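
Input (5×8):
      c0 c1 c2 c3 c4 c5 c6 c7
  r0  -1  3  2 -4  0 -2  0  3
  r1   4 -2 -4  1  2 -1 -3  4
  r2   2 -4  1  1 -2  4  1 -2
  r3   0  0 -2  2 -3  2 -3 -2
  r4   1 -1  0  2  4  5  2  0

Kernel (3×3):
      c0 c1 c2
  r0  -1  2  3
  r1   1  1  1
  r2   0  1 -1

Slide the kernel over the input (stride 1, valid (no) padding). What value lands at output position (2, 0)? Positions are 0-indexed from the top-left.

The receptive field on the input at this output position is [2 -4 1 / 0 0 -2 / 1 -1 0]. Elementwise product with the kernel and sum: 2·-1 + -4·2 + 1·3 + 0·1 + 0·1 + -2·1 + -1·1 + 0·-1.

-10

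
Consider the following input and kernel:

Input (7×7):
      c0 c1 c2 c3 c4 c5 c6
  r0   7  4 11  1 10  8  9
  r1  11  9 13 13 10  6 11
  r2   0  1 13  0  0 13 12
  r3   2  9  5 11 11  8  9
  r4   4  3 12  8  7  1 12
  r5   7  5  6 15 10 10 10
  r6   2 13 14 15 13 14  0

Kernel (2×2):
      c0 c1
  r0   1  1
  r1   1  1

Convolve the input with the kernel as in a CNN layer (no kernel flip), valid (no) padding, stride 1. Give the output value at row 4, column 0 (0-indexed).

The receptive field on the input at this output position is [4 3 / 7 5]. Elementwise product with the kernel and sum: 4·1 + 3·1 + 7·1 + 5·1.

19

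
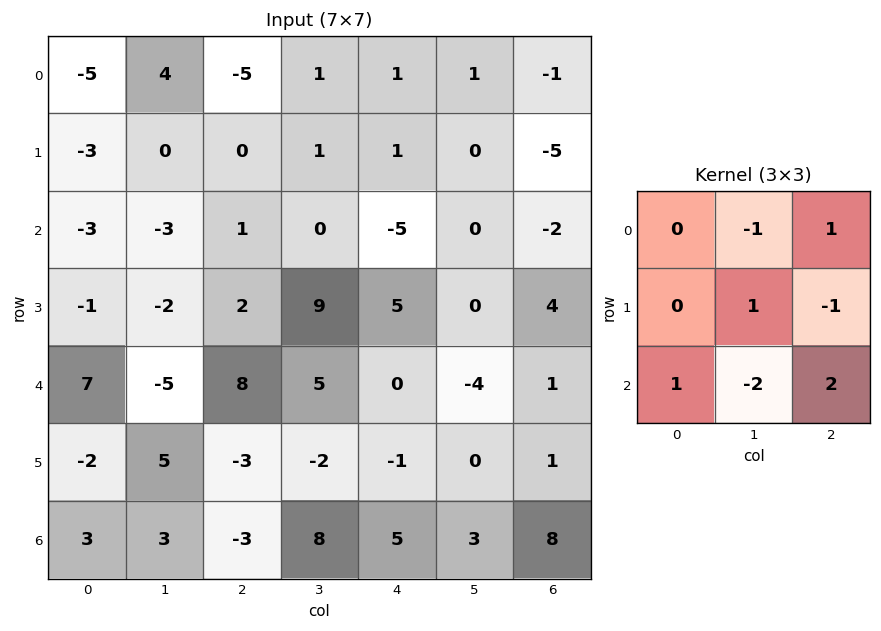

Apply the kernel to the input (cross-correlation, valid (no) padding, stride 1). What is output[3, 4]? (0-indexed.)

The receptive field on the input at this output position is [5 0 4 / 0 -4 1 / -1 0 1]. Elementwise product with the kernel and sum: 0·-1 + 4·1 + -4·1 + 1·-1 + -1·1 + 0·-2 + 1·2.

0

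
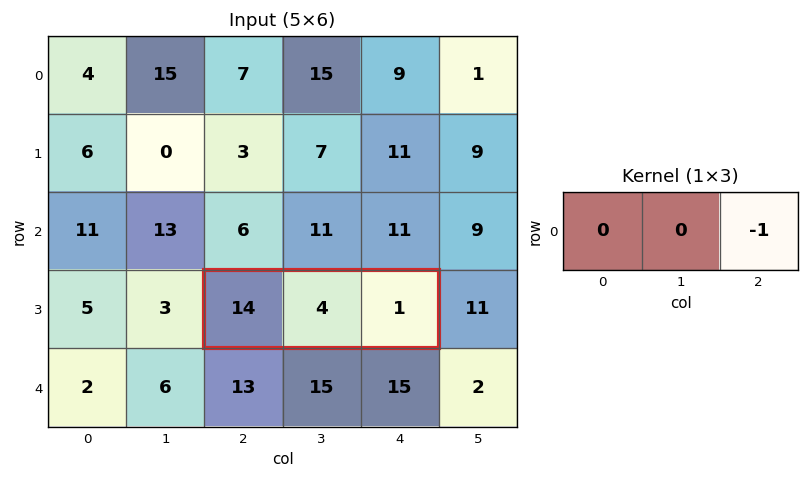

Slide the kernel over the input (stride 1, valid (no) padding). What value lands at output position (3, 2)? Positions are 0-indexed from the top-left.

-1

The receptive field on the input at this output position is [14 4 1]. Elementwise product with the kernel and sum: 1·-1.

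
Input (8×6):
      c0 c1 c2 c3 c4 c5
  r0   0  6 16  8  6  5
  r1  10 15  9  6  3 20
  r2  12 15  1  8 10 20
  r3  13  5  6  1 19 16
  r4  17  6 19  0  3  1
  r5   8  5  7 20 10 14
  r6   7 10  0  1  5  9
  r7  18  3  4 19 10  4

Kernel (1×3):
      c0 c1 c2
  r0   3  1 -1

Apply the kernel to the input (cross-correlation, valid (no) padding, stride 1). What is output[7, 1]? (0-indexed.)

-6

The receptive field on the input at this output position is [3 4 19]. Elementwise product with the kernel and sum: 3·3 + 4·1 + 19·-1.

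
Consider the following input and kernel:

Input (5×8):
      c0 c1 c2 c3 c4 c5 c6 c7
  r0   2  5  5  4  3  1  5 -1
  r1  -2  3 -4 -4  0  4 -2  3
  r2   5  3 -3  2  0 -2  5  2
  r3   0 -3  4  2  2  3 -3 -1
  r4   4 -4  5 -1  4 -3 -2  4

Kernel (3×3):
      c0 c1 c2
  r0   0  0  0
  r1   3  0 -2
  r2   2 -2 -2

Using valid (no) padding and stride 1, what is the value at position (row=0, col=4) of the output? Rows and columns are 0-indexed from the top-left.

The receptive field on the input at this output position is [3 1 5 / 0 4 -2 / 0 -2 5]. Elementwise product with the kernel and sum: 0·3 + -2·-2 + 0·2 + -2·-2 + 5·-2.

-2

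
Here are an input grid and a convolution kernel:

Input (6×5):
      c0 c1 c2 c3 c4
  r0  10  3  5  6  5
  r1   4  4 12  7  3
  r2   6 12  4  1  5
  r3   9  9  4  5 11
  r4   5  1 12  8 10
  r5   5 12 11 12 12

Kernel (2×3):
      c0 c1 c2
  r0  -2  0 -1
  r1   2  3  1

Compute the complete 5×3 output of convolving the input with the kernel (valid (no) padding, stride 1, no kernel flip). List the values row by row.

7 39 33
32 22 -11
33 10 21
3 23 39
35 59 36

Output[0,0]: The receptive field on the input at this output position is [10 3 5 / 4 4 12]. Elementwise product with the kernel and sum: 10·-2 + 5·-1 + 4·2 + 4·3 + 12·1.
Output[0,1]: The receptive field on the input at this output position is [3 5 6 / 4 12 7]. Elementwise product with the kernel and sum: 3·-2 + 6·-1 + 4·2 + 12·3 + 7·1.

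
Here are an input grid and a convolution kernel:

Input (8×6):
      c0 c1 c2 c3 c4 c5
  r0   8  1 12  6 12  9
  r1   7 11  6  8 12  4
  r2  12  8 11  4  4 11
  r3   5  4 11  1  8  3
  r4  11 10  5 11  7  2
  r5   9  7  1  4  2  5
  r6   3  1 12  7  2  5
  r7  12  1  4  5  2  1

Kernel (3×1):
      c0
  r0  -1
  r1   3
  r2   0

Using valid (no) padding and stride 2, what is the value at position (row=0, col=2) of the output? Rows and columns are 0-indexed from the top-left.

24

The receptive field on the input at this output position is [12 / 12 / 4]. Elementwise product with the kernel and sum: 12·-1 + 12·3.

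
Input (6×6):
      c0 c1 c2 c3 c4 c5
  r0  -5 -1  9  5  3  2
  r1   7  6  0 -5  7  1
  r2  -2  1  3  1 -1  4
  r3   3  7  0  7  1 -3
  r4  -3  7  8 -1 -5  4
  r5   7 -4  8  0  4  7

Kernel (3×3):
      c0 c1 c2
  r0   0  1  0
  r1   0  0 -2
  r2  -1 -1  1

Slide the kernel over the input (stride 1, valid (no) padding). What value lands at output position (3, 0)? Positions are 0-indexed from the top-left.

The receptive field on the input at this output position is [3 7 0 / -3 7 8 / 7 -4 8]. Elementwise product with the kernel and sum: 7·1 + 8·-2 + 7·-1 + -4·-1 + 8·1.

-4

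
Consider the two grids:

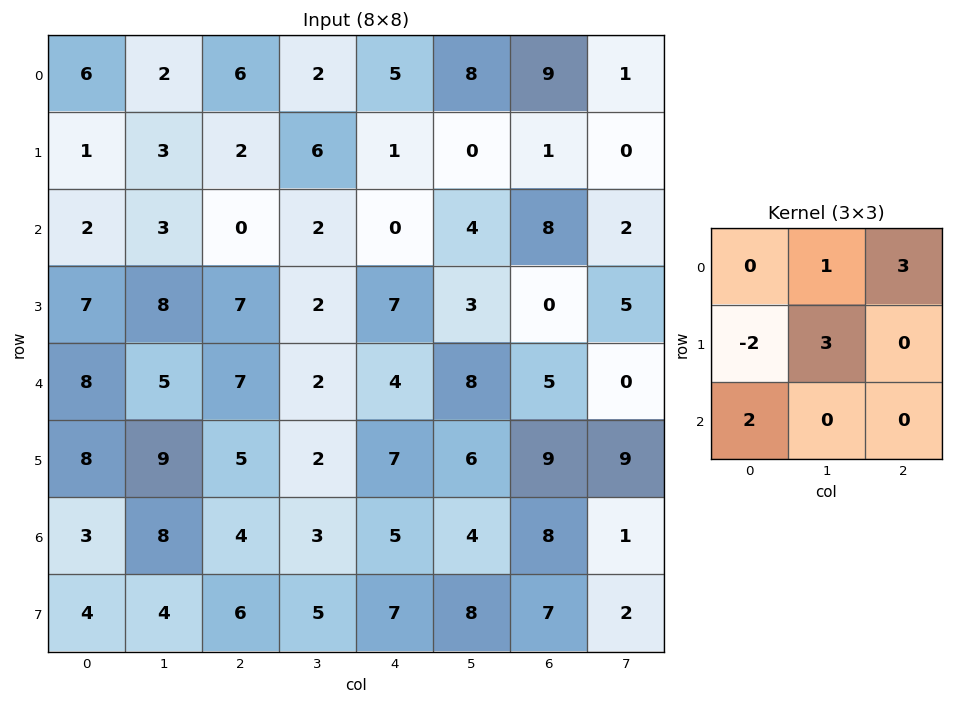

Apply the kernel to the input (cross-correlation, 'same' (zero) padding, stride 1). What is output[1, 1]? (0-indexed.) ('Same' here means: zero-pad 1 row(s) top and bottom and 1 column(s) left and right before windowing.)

31

The receptive field on the zero-padded input at this output position is [6 2 6 / 1 3 2 / 2 3 0]. Elementwise product with the kernel and sum: 2·1 + 6·3 + 1·-2 + 3·3 + 2·2.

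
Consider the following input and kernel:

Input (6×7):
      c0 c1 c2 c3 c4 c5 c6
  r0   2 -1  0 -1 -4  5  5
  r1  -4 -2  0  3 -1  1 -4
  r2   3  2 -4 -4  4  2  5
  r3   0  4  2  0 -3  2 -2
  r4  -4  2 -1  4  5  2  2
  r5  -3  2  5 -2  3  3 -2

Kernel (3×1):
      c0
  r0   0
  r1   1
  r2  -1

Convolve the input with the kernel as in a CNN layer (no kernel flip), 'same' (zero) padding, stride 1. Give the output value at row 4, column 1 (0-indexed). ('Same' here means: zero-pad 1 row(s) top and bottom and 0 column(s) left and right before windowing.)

The receptive field on the zero-padded input at this output position is [4 / 2 / 2]. Elementwise product with the kernel and sum: 2·1 + 2·-1.

0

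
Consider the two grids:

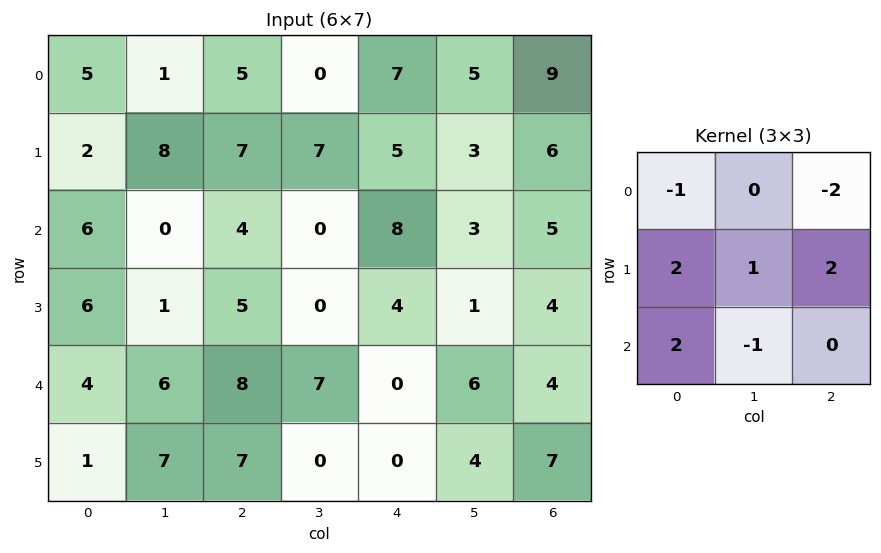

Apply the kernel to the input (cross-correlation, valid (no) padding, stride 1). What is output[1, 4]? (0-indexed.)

The receptive field on the input at this output position is [5 3 6 / 8 3 5 / 4 1 4]. Elementwise product with the kernel and sum: 5·-1 + 6·-2 + 8·2 + 3·1 + 5·2 + 4·2 + 1·-1.

19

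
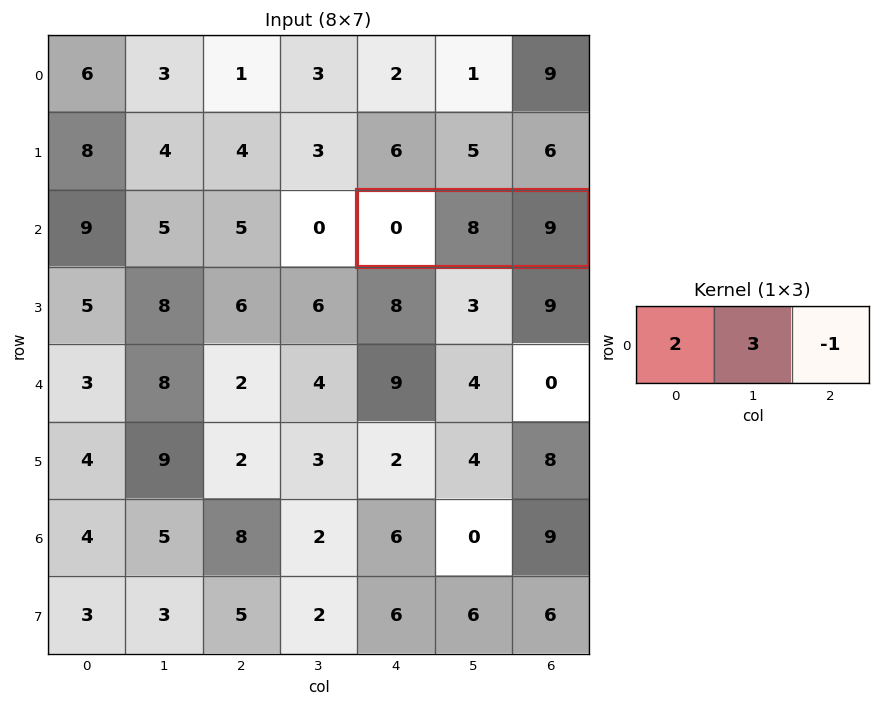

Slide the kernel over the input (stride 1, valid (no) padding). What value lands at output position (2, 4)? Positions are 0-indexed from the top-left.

The receptive field on the input at this output position is [0 8 9]. Elementwise product with the kernel and sum: 0·2 + 8·3 + 9·-1.

15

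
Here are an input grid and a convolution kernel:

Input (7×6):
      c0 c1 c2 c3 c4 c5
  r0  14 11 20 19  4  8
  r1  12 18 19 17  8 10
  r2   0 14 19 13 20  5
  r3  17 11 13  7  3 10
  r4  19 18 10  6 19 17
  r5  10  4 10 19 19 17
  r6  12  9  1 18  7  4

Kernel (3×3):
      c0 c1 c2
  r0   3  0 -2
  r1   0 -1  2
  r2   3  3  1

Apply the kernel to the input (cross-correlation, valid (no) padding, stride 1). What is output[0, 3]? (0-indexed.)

157

The receptive field on the input at this output position is [19 4 8 / 17 8 10 / 13 20 5]. Elementwise product with the kernel and sum: 19·3 + 8·-2 + 8·-1 + 10·2 + 13·3 + 20·3 + 5·1.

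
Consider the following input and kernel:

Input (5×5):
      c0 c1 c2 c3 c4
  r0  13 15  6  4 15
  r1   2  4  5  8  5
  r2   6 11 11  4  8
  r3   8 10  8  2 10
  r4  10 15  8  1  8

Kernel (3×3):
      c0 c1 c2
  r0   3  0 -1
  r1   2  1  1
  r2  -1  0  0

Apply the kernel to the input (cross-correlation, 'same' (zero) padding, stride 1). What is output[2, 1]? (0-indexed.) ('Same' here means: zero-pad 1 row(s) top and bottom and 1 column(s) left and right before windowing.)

27

The receptive field on the zero-padded input at this output position is [2 4 5 / 6 11 11 / 8 10 8]. Elementwise product with the kernel and sum: 2·3 + 5·-1 + 6·2 + 11·1 + 11·1 + 8·-1.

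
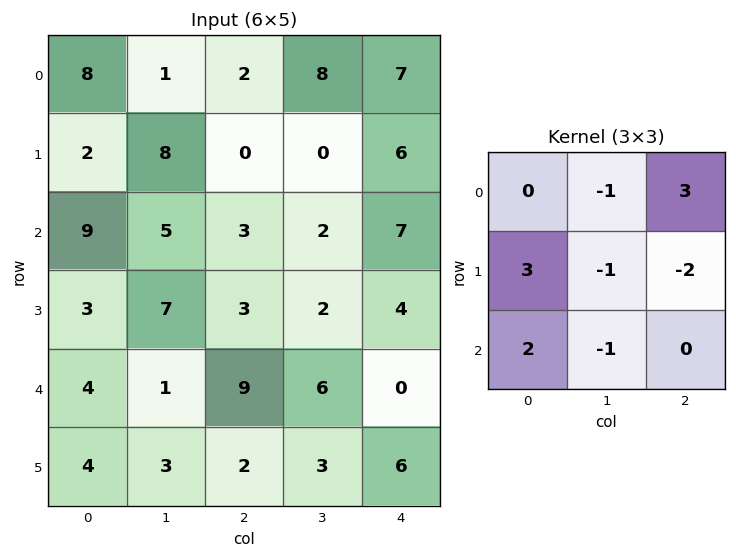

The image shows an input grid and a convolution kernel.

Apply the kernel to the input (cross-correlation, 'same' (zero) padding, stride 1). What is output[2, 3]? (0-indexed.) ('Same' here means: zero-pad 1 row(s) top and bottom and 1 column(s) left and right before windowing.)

15

The receptive field on the zero-padded input at this output position is [0 0 6 / 3 2 7 / 3 2 4]. Elementwise product with the kernel and sum: 0·-1 + 6·3 + 3·3 + 2·-1 + 7·-2 + 3·2 + 2·-1.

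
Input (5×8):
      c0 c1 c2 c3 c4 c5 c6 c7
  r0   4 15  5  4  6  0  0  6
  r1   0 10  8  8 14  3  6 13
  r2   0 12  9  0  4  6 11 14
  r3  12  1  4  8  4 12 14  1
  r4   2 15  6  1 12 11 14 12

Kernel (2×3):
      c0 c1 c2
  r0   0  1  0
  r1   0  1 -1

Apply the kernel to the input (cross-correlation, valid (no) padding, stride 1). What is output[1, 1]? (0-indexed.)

The receptive field on the input at this output position is [10 8 8 / 12 9 0]. Elementwise product with the kernel and sum: 8·1 + 9·1 + 0·-1.

17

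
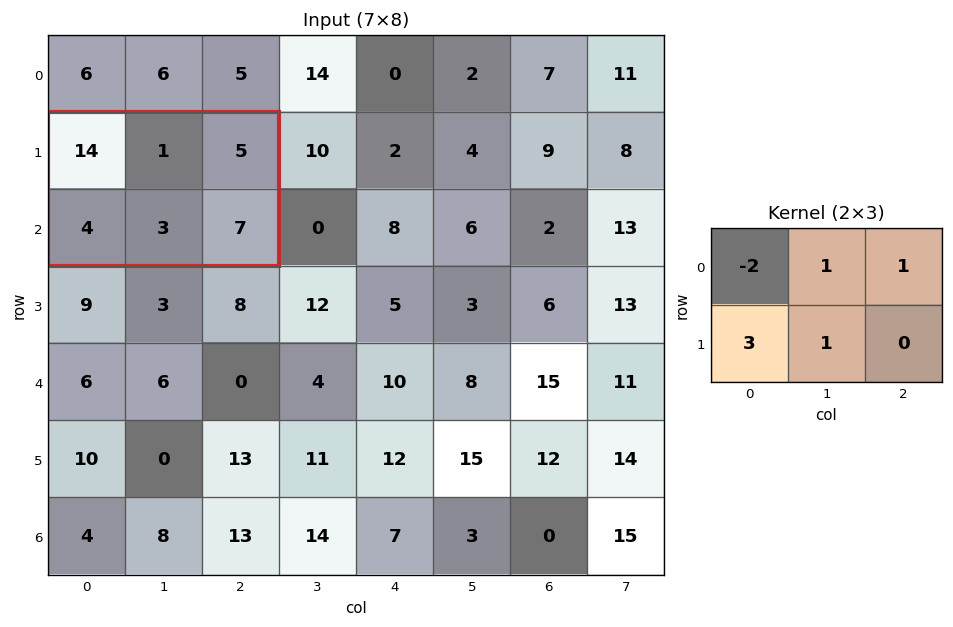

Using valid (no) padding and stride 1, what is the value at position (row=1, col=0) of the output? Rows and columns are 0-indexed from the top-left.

The receptive field on the input at this output position is [14 1 5 / 4 3 7]. Elementwise product with the kernel and sum: 14·-2 + 1·1 + 5·1 + 4·3 + 3·1.

-7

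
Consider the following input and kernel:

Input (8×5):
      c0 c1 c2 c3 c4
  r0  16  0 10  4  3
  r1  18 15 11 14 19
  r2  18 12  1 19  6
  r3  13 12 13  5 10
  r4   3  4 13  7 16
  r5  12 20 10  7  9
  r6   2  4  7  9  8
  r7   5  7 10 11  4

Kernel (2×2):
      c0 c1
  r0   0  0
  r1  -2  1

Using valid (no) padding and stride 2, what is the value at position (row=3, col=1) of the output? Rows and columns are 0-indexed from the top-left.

-9

The receptive field on the input at this output position is [7 9 / 10 11]. Elementwise product with the kernel and sum: 10·-2 + 11·1.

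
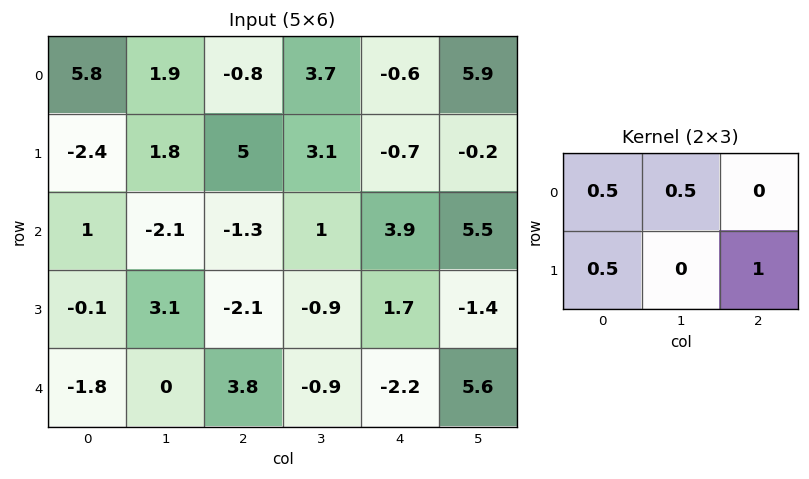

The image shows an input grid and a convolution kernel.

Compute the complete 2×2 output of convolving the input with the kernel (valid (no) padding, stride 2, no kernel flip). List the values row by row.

7.65 3.25
-2.7 0.5

Output[0,0]: The receptive field on the input at this output position is [5.8 1.9 -0.8 / -2.4 1.8 5]. Elementwise product with the kernel and sum: 5.8·0.5 + 1.9·0.5 + -2.4·0.5 + 5·1.
Output[0,1]: The receptive field on the input at this output position is [-0.8 3.7 -0.6 / 5 3.1 -0.7]. Elementwise product with the kernel and sum: -0.8·0.5 + 3.7·0.5 + 5·0.5 + -0.7·1.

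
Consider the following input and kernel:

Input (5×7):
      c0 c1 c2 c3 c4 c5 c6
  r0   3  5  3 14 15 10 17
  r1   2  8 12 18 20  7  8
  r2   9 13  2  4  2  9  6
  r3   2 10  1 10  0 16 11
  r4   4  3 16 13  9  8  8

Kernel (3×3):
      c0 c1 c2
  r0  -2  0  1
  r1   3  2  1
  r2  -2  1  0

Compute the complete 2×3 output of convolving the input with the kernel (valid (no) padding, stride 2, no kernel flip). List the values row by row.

26 101 74
6 2 35

Output[0,0]: The receptive field on the input at this output position is [3 5 3 / 2 8 12 / 9 13 2]. Elementwise product with the kernel and sum: 3·-2 + 3·1 + 2·3 + 8·2 + 12·1 + 9·-2 + 13·1.
Output[0,1]: The receptive field on the input at this output position is [3 14 15 / 12 18 20 / 2 4 2]. Elementwise product with the kernel and sum: 3·-2 + 15·1 + 12·3 + 18·2 + 20·1 + 2·-2 + 4·1.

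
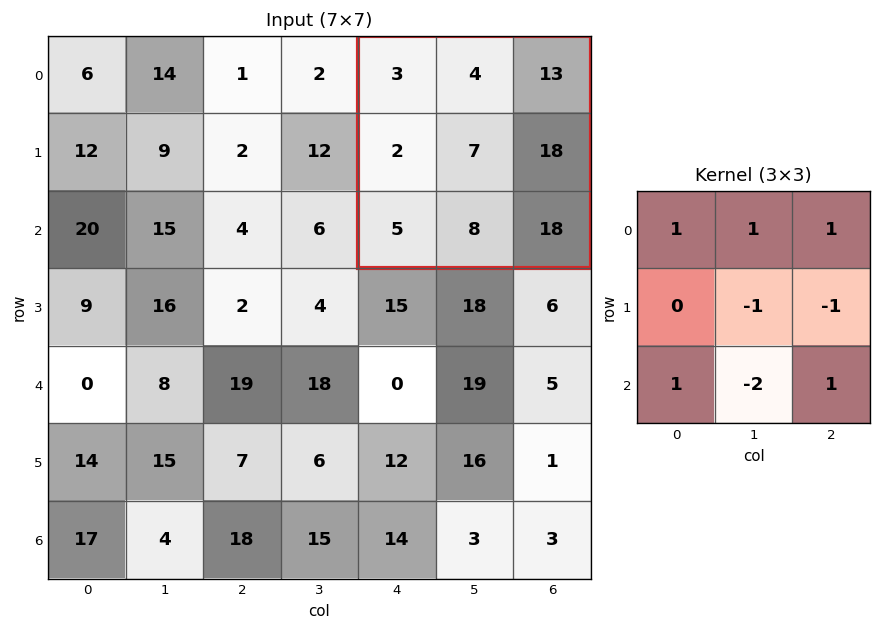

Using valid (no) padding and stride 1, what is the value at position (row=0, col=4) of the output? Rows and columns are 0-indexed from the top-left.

2

The receptive field on the input at this output position is [3 4 13 / 2 7 18 / 5 8 18]. Elementwise product with the kernel and sum: 3·1 + 4·1 + 13·1 + 7·-1 + 18·-1 + 5·1 + 8·-2 + 18·1.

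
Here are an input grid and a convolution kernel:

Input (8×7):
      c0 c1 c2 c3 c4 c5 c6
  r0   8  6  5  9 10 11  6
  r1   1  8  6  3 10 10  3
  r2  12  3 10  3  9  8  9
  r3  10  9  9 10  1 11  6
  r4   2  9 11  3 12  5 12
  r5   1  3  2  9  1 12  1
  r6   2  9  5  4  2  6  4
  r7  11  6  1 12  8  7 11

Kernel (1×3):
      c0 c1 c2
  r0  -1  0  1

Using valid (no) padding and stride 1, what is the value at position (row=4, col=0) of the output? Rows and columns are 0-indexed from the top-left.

The receptive field on the input at this output position is [2 9 11]. Elementwise product with the kernel and sum: 2·-1 + 11·1.

9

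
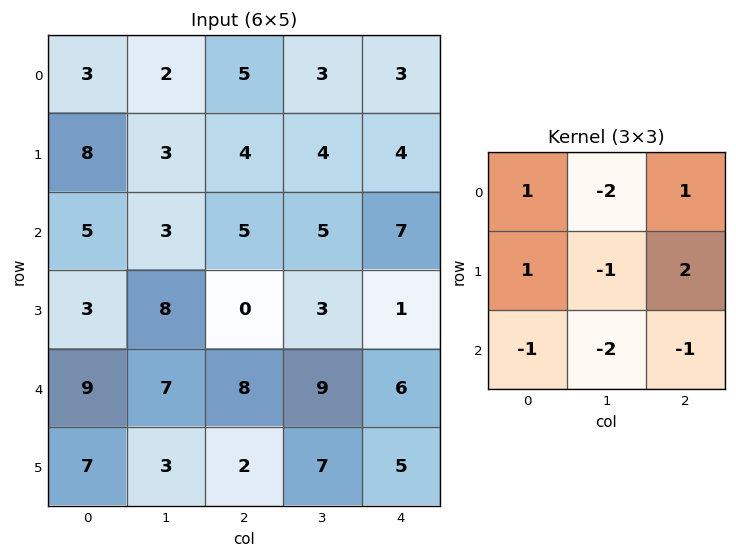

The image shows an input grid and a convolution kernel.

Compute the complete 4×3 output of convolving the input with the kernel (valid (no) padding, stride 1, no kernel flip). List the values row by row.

Output[0,0]: The receptive field on the input at this output position is [3 2 5 / 8 3 4 / 5 3 5]. Elementwise product with the kernel and sum: 3·1 + 2·-2 + 5·1 + 8·1 + 3·-1 + 4·2 + 5·-1 + 3·-2 + 5·-1.

1 -16 -12
-1 -4 7
-32 -20 -31
-10 14 -15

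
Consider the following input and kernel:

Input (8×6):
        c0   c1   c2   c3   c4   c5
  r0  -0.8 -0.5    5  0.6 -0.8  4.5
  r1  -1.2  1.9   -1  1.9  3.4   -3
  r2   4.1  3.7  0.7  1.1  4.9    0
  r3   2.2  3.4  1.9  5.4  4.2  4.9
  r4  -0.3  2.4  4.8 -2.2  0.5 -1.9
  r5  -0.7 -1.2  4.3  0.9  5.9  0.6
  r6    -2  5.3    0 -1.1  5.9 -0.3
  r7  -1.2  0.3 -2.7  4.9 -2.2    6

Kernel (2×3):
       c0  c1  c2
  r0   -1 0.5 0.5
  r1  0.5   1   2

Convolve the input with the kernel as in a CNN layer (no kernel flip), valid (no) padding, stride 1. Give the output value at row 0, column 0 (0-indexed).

2.35

The receptive field on the input at this output position is [-0.8 -0.5 5 / -1.2 1.9 -1]. Elementwise product with the kernel and sum: -0.8·-1 + -0.5·0.5 + 5·0.5 + -1.2·0.5 + 1.9·1 + -1·2.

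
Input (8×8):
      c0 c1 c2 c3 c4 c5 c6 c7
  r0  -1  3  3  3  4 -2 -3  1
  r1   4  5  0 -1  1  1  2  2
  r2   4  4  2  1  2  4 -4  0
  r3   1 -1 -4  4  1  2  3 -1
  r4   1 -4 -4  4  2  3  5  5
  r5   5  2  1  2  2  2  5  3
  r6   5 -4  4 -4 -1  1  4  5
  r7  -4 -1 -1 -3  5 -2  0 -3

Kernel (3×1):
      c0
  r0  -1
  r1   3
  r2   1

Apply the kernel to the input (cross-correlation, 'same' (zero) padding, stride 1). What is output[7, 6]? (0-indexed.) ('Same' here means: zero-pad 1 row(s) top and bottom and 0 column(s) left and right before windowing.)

-4

The receptive field on the zero-padded input at this output position is [4 / 0 / 0]. Elementwise product with the kernel and sum: 4·-1 + 0·3 + 0·1.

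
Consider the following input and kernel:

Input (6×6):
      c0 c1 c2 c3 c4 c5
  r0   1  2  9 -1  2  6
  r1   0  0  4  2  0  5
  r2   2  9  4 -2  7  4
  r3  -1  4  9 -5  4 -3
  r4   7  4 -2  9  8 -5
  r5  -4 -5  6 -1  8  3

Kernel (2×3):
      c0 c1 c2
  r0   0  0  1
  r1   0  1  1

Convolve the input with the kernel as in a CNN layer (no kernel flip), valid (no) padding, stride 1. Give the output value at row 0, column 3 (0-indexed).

The receptive field on the input at this output position is [-1 2 6 / 2 0 5]. Elementwise product with the kernel and sum: 6·1 + 0·1 + 5·1.

11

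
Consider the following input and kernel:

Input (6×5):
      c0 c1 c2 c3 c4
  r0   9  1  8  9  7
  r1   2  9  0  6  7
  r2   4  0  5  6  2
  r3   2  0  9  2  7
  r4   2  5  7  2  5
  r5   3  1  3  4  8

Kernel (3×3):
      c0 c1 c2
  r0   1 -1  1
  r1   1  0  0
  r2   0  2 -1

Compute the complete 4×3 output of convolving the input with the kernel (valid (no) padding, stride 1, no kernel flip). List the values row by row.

Output[0,0]: The receptive field on the input at this output position is [9 1 8 / 2 9 0 / 4 0 5]. Elementwise product with the kernel and sum: 9·1 + 1·-1 + 8·1 + 2·1 + 0·2 + 5·-1.
Output[0,1]: The receptive field on the input at this output position is [1 8 9 / 9 0 6 / 0 5 6]. Elementwise product with the kernel and sum: 1·1 + 8·-1 + 9·1 + 9·1 + 5·2 + 6·-1.

13 15 16
-12 31 3
14 13 9
12 0 21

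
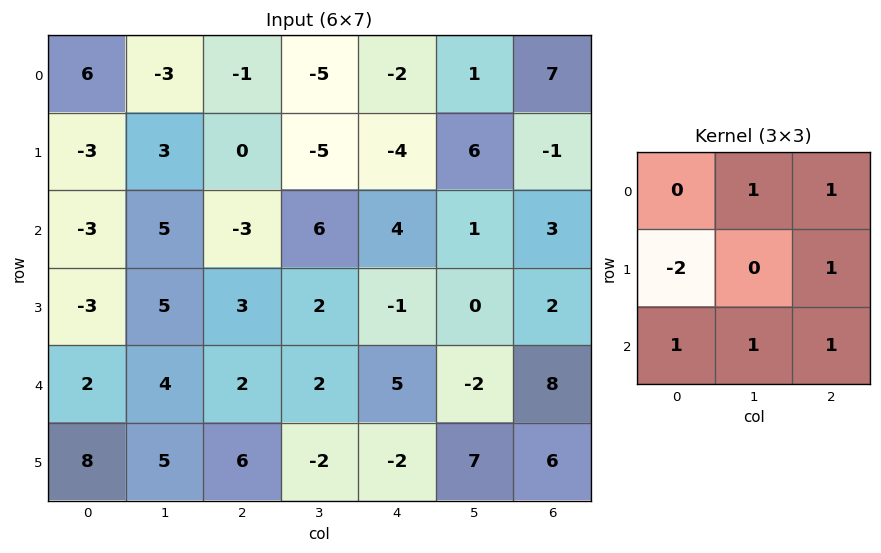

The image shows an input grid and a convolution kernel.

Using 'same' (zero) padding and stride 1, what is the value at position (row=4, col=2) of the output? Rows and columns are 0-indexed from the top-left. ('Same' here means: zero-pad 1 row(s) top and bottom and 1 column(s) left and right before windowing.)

The receptive field on the zero-padded input at this output position is [5 3 2 / 4 2 2 / 5 6 -2]. Elementwise product with the kernel and sum: 3·1 + 2·1 + 4·-2 + 2·1 + 5·1 + 6·1 + -2·1.

8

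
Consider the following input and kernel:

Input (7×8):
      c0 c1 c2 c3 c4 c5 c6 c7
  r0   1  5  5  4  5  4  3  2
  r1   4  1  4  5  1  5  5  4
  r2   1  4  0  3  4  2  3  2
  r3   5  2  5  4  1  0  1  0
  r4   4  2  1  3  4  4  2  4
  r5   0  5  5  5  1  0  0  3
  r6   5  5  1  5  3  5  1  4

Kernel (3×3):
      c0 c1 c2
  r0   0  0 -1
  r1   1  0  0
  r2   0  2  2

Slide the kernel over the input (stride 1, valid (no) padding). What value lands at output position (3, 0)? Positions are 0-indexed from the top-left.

19

The receptive field on the input at this output position is [5 2 5 / 4 2 1 / 0 5 5]. Elementwise product with the kernel and sum: 5·-1 + 4·1 + 5·2 + 5·2.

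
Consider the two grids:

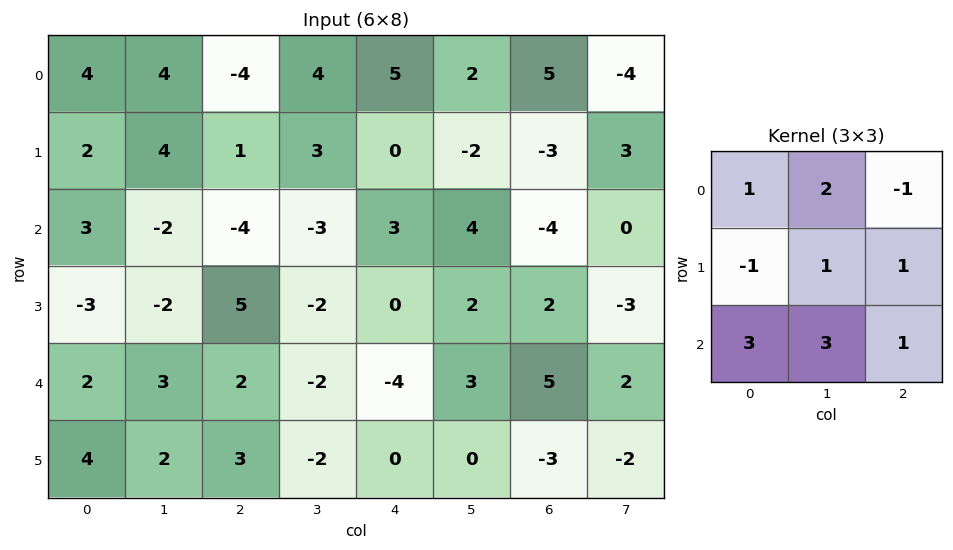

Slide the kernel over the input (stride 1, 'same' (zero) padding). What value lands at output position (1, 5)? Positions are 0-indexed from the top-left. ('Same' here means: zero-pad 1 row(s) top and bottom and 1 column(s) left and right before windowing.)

16

The receptive field on the zero-padded input at this output position is [5 2 5 / 0 -2 -3 / 3 4 -4]. Elementwise product with the kernel and sum: 5·1 + 2·2 + 5·-1 + 0·-1 + -2·1 + -3·1 + 3·3 + 4·3 + -4·1.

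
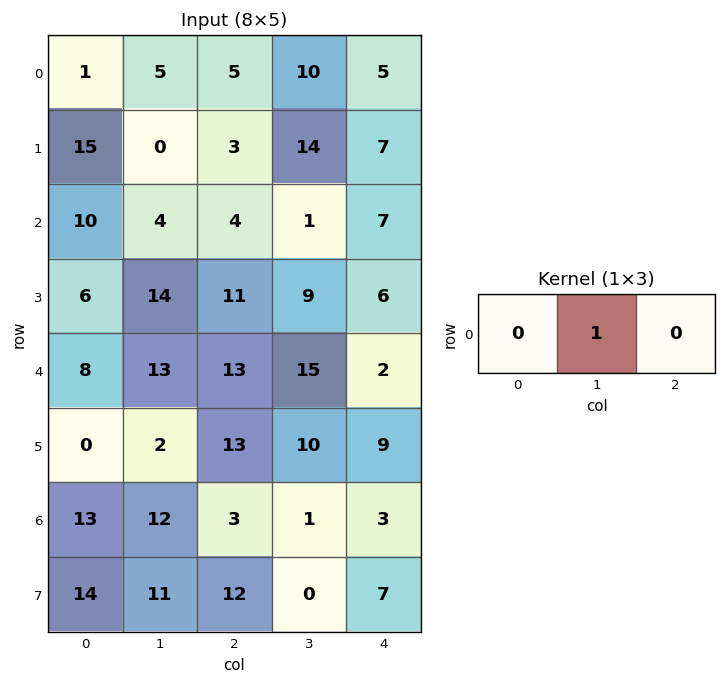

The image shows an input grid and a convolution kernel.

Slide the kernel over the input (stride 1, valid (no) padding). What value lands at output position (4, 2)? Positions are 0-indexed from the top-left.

15

The receptive field on the input at this output position is [13 15 2]. Elementwise product with the kernel and sum: 15·1.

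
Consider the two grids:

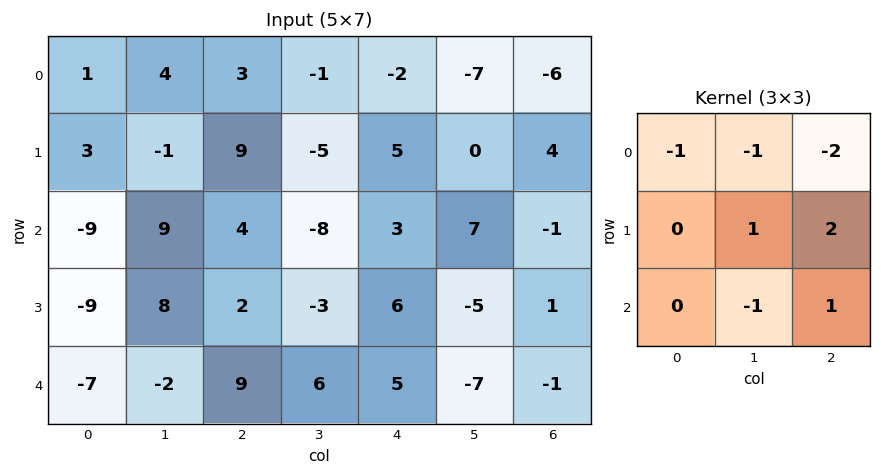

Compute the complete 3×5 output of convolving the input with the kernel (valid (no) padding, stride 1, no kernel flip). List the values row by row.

Output[0,0]: The receptive field on the input at this output position is [1 4 3 / 3 -1 9 / -9 9 4]. Elementwise product with the kernel and sum: 1·-1 + 4·-1 + 3·-2 + -1·1 + 9·2 + 9·-1 + 4·1.
Output[0,1]: The receptive field on the input at this output position is [4 3 -1 / -1 9 -5 / 9 4 -8]. Elementwise product with the kernel and sum: 4·-1 + 3·-1 + -1·-2 + 9·1 + -5·2 + 4·-1 + -8·1.

1 -18 18 26 21
-9 -15 -7 6 -2
15 -4 6 -25 -5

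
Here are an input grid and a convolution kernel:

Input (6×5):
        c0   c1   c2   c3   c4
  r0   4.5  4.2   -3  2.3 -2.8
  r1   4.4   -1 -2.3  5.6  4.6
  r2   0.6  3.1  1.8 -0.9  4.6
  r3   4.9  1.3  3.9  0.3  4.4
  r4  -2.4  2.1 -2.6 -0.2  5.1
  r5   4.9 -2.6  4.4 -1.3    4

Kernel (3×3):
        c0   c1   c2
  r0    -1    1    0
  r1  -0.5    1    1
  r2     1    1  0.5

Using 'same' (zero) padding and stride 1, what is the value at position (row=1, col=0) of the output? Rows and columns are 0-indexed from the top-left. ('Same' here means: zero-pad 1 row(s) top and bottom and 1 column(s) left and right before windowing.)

The receptive field on the zero-padded input at this output position is [0 4.5 4.2 / 0 4.4 -1 / 0 0.6 3.1]. Elementwise product with the kernel and sum: 0·-1 + 4.5·1 + 0·-0.5 + 4.4·1 + -1·1 + 0·1 + 0.6·1 + 3.1·0.5.

10.05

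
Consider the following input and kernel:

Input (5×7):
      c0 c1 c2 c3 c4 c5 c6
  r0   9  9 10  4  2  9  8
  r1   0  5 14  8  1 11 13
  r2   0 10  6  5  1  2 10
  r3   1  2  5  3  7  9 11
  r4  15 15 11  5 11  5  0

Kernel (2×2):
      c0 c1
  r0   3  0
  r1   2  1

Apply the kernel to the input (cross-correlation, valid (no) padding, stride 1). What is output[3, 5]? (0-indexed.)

The receptive field on the input at this output position is [9 11 / 5 0]. Elementwise product with the kernel and sum: 9·3 + 5·2 + 0·1.

37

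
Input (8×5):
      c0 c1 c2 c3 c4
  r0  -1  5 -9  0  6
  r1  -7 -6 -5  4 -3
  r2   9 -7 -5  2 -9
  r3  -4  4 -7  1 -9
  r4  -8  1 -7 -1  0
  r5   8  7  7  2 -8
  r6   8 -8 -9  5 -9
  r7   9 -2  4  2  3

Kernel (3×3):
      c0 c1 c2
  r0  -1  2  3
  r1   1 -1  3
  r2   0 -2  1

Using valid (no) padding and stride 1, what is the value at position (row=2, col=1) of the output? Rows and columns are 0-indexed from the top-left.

The receptive field on the input at this output position is [-7 -5 2 / 4 -7 1 / 1 -7 -1]. Elementwise product with the kernel and sum: -7·-1 + -5·2 + 2·3 + 4·1 + -7·-1 + 1·3 + -7·-2 + -1·1.

30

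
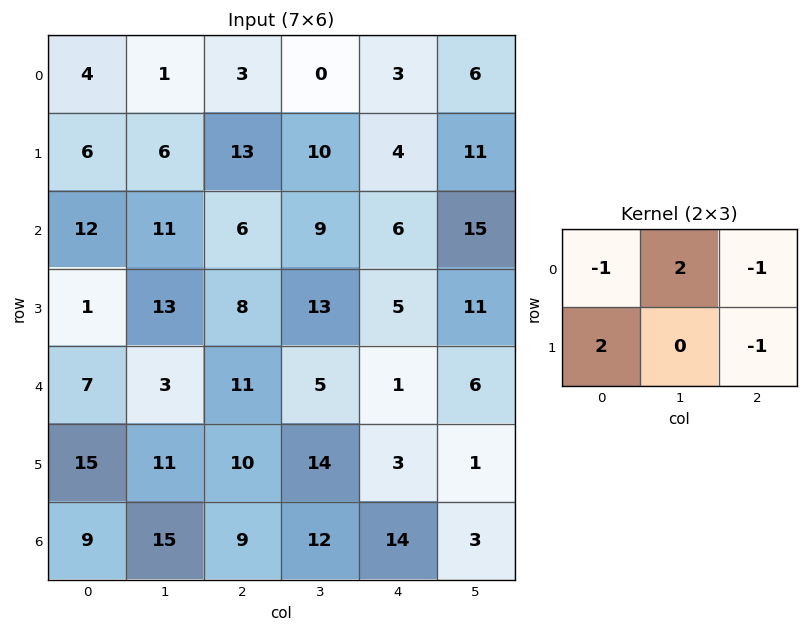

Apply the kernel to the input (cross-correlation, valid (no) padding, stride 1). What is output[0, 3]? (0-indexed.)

9

The receptive field on the input at this output position is [0 3 6 / 10 4 11]. Elementwise product with the kernel and sum: 0·-1 + 3·2 + 6·-1 + 10·2 + 11·-1.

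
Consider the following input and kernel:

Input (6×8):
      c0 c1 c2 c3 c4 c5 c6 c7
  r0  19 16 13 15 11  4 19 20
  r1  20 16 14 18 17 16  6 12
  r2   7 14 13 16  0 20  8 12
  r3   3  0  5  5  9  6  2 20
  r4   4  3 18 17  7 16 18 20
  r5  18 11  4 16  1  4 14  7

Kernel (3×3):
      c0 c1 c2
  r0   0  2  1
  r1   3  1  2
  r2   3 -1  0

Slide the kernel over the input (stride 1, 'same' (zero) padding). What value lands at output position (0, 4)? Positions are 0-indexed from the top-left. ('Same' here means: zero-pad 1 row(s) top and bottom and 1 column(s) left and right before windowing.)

The receptive field on the zero-padded input at this output position is [0 0 0 / 15 11 4 / 18 17 16]. Elementwise product with the kernel and sum: 0·2 + 0·1 + 15·3 + 11·1 + 4·2 + 18·3 + 17·-1.

101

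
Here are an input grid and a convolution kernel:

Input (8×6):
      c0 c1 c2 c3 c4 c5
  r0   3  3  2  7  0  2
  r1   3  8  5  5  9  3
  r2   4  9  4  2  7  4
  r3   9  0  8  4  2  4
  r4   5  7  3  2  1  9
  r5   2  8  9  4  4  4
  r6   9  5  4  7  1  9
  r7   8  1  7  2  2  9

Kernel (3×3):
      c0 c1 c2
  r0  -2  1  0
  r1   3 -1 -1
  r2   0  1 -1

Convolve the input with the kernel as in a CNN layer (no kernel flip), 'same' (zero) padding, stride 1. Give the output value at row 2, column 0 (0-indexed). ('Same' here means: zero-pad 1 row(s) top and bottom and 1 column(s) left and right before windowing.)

-1

The receptive field on the zero-padded input at this output position is [0 3 8 / 0 4 9 / 0 9 0]. Elementwise product with the kernel and sum: 0·-2 + 3·1 + 0·3 + 4·-1 + 9·-1 + 9·1 + 0·-1.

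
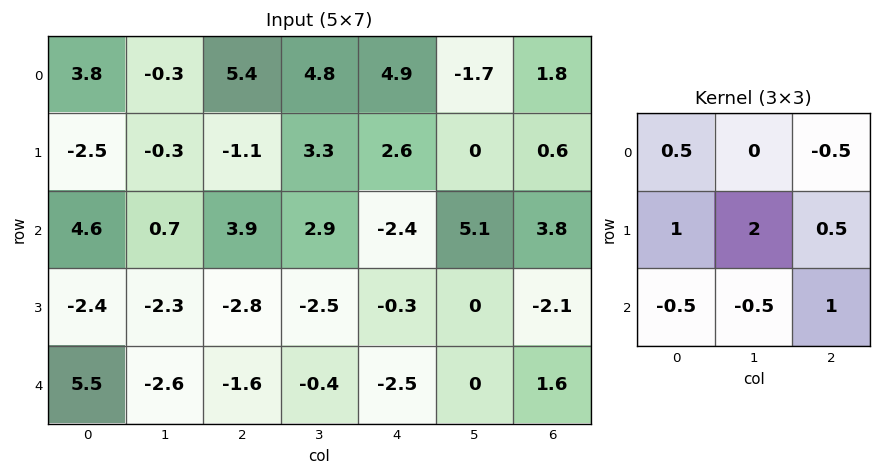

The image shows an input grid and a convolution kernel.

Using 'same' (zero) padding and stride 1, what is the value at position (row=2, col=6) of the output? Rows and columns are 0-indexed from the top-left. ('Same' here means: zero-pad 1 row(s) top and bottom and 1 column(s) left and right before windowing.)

13.75

The receptive field on the zero-padded input at this output position is [0 0.6 0 / 5.1 3.8 0 / 0 -2.1 0]. Elementwise product with the kernel and sum: 0·0.5 + 0·-0.5 + 5.1·1 + 3.8·2 + 0·0.5 + 0·-0.5 + -2.1·-0.5 + 0·1.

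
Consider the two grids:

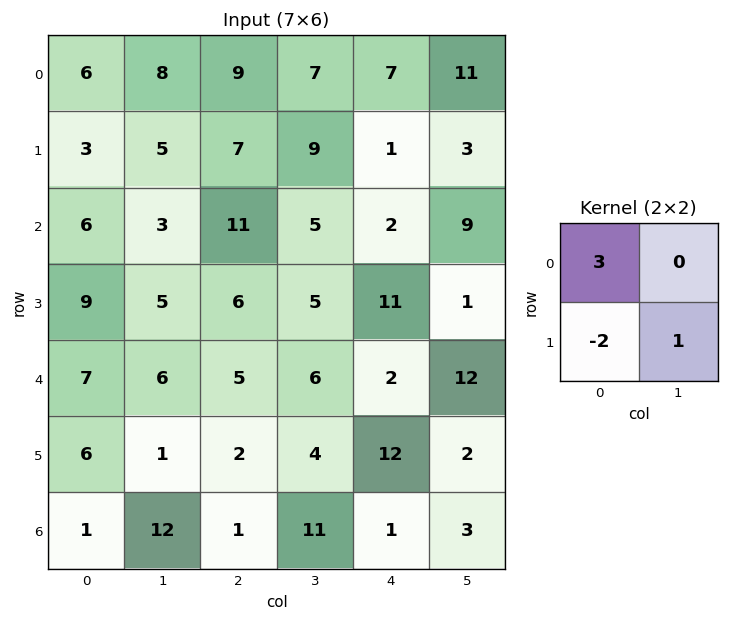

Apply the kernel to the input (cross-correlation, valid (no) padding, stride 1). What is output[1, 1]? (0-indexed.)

20

The receptive field on the input at this output position is [5 7 / 3 11]. Elementwise product with the kernel and sum: 5·3 + 3·-2 + 11·1.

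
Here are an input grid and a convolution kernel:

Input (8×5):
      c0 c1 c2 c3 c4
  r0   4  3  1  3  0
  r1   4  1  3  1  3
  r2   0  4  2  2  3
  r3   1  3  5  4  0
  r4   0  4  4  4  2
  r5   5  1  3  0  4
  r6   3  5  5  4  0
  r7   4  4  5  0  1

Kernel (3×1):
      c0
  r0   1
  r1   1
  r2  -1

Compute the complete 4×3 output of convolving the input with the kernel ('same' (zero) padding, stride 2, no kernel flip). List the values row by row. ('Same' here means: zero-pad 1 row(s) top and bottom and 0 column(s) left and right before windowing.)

Output[0,0]: The receptive field on the zero-padded input at this output position is [0 / 4 / 4]. Elementwise product with the kernel and sum: 0·1 + 4·1 + 4·-1.

0 -2 -3
3 0 6
-4 6 -2
4 3 3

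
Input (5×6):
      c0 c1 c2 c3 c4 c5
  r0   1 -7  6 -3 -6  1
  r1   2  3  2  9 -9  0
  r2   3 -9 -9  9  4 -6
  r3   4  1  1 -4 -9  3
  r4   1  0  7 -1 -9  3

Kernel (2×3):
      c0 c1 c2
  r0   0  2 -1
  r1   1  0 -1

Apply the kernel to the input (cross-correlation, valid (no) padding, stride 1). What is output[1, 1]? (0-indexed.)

The receptive field on the input at this output position is [3 2 9 / -9 -9 9]. Elementwise product with the kernel and sum: 2·2 + 9·-1 + -9·1 + 9·-1.

-23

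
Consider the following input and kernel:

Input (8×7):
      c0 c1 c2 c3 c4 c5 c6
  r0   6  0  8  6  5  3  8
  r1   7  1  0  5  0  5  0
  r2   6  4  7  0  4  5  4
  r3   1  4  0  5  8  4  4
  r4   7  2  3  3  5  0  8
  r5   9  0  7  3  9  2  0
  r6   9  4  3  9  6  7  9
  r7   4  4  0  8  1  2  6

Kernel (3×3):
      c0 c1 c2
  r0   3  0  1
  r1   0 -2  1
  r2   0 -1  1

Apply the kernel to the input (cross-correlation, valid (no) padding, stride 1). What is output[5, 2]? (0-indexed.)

The receptive field on the input at this output position is [7 3 9 / 3 9 6 / 0 8 1]. Elementwise product with the kernel and sum: 7·3 + 9·1 + 9·-2 + 6·1 + 8·-1 + 1·1.

11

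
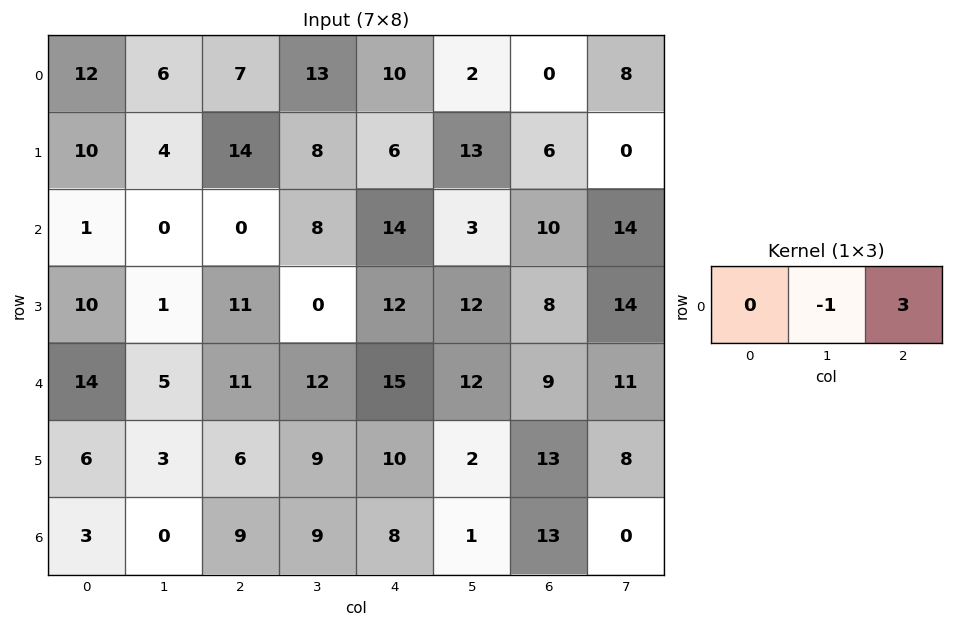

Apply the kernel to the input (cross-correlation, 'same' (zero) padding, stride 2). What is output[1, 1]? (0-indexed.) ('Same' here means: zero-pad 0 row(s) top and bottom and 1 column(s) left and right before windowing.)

The receptive field on the zero-padded input at this output position is [0 0 8]. Elementwise product with the kernel and sum: 0·-1 + 8·3.

24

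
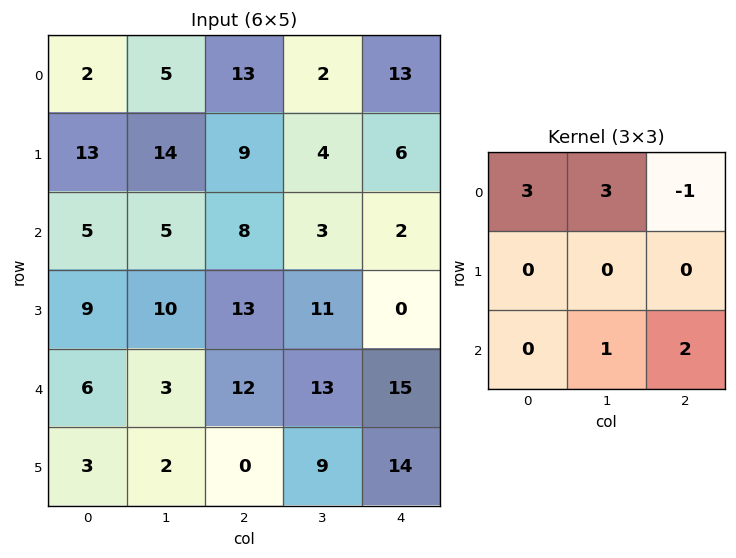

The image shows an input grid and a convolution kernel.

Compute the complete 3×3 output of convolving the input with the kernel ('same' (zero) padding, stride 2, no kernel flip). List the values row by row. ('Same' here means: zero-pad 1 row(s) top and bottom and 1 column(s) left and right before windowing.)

Output[0,0]: The receptive field on the zero-padded input at this output position is [0 0 0 / 0 2 5 / 0 13 14]. Elementwise product with the kernel and sum: 0·3 + 0·3 + 0·-1 + 13·1 + 14·2.
Output[0,1]: The receptive field on the zero-padded input at this output position is [0 0 0 / 5 13 2 / 14 9 4]. Elementwise product with the kernel and sum: 0·3 + 0·3 + 0·-1 + 9·1 + 4·2.

41 17 6
54 100 30
24 76 47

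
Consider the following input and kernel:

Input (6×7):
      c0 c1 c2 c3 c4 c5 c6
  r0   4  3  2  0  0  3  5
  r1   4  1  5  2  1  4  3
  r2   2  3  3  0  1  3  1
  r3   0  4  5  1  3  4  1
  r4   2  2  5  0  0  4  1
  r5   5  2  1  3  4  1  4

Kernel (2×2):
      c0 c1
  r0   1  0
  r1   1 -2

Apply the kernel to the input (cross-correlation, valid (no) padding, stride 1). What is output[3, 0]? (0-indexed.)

The receptive field on the input at this output position is [0 4 / 2 2]. Elementwise product with the kernel and sum: 0·1 + 2·1 + 2·-2.

-2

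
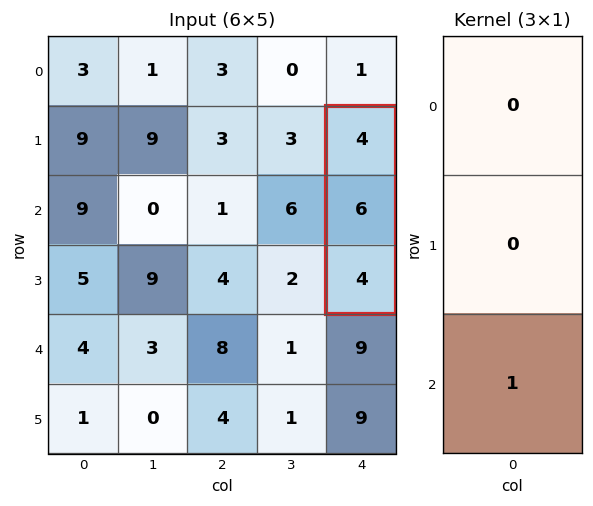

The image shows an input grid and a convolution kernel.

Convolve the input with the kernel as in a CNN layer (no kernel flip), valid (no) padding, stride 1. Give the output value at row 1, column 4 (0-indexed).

The receptive field on the input at this output position is [4 / 6 / 4]. Elementwise product with the kernel and sum: 4·1.

4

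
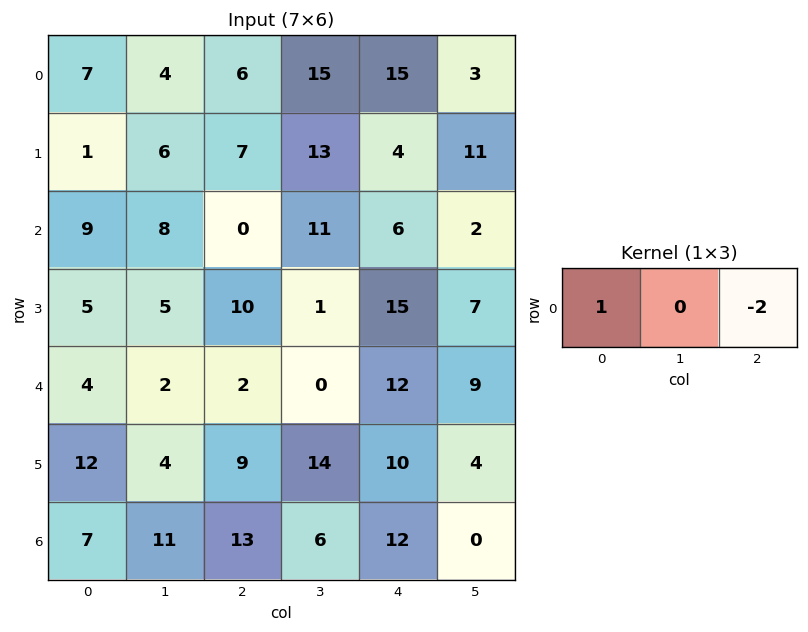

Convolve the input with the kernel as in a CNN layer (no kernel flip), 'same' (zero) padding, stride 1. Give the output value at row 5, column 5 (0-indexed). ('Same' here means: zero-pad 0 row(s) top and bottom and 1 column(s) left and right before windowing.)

The receptive field on the zero-padded input at this output position is [10 4 0]. Elementwise product with the kernel and sum: 10·1 + 0·-2.

10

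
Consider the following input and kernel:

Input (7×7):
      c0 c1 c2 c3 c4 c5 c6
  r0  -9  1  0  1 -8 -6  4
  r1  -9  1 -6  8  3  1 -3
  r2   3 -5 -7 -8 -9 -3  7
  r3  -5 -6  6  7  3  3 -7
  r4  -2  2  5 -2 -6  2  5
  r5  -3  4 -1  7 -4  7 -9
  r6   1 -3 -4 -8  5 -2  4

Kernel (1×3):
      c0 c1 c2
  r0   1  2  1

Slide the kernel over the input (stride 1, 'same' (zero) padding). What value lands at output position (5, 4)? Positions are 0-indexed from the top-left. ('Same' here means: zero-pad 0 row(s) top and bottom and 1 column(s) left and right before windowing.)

The receptive field on the zero-padded input at this output position is [7 -4 7]. Elementwise product with the kernel and sum: 7·1 + -4·2 + 7·1.

6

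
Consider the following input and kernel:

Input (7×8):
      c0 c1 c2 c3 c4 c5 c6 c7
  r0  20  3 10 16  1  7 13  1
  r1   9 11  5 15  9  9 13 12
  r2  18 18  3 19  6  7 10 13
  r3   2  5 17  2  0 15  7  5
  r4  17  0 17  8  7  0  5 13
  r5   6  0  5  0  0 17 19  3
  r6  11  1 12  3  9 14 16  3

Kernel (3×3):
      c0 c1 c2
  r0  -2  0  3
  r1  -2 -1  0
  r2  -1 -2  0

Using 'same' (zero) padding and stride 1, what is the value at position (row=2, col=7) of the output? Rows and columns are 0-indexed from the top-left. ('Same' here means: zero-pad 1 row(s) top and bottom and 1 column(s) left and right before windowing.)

The receptive field on the zero-padded input at this output position is [13 12 0 / 10 13 0 / 7 5 0]. Elementwise product with the kernel and sum: 13·-2 + 0·3 + 10·-2 + 13·-1 + 7·-1 + 5·-2.

-76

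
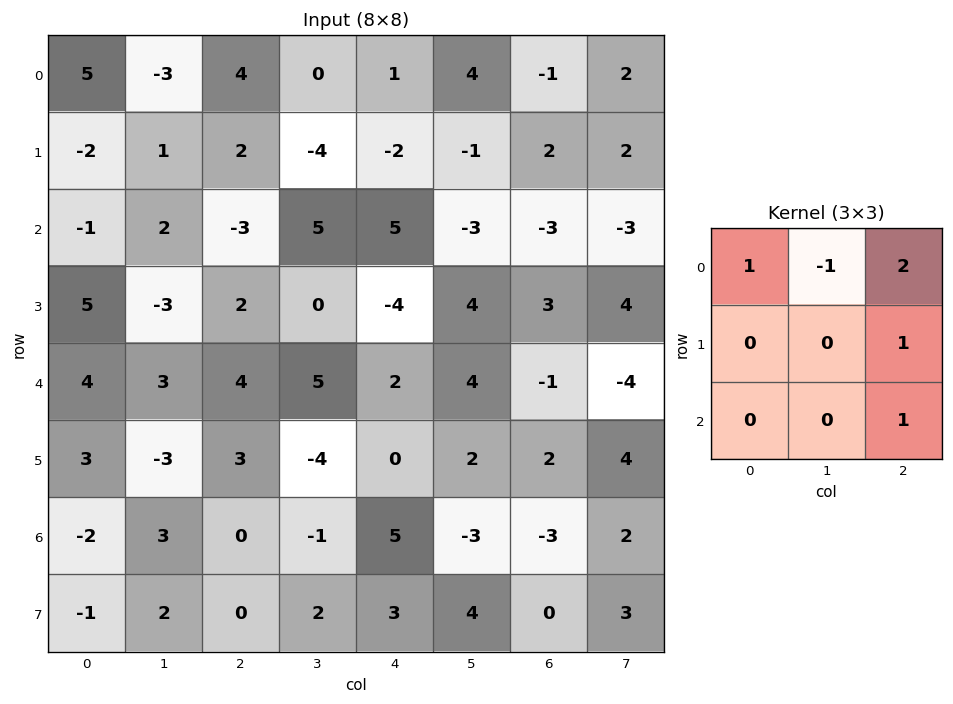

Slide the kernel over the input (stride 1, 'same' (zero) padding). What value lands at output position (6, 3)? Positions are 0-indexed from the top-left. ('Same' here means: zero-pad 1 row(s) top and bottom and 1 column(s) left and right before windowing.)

15

The receptive field on the zero-padded input at this output position is [3 -4 0 / 0 -1 5 / 0 2 3]. Elementwise product with the kernel and sum: 3·1 + -4·-1 + 0·2 + 5·1 + 3·1.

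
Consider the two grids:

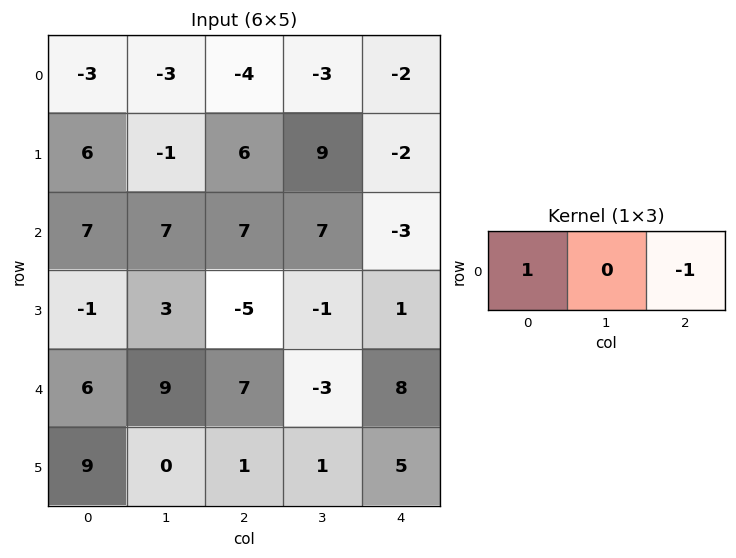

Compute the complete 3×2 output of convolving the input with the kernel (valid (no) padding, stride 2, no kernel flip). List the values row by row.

Output[0,0]: The receptive field on the input at this output position is [-3 -3 -4]. Elementwise product with the kernel and sum: -3·1 + -4·-1.

1 -2
0 10
-1 -1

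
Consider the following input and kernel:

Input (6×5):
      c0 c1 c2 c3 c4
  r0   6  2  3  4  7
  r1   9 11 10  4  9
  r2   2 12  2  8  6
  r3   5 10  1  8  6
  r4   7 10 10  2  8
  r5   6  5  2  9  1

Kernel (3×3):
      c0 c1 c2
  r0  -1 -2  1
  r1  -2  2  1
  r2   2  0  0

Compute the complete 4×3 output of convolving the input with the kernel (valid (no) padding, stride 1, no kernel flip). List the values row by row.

Output[0,0]: The receptive field on the input at this output position is [6 2 3 / 9 11 10 / 2 12 2]. Elementwise product with the kernel and sum: 6·-1 + 2·-2 + 3·1 + 9·-2 + 11·2 + 10·1 + 2·2.

11 22 -3
11 -19 11
1 2 28
4 8 -15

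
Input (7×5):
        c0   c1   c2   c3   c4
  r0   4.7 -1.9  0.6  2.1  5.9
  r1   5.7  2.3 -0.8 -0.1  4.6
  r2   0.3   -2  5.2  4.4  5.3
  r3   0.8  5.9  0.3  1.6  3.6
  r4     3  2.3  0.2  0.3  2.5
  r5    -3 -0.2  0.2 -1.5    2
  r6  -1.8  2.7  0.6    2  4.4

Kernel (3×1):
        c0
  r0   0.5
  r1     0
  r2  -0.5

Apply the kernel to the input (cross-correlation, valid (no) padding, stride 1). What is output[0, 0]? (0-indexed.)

The receptive field on the input at this output position is [4.7 / 5.7 / 0.3]. Elementwise product with the kernel and sum: 4.7·0.5 + 0.3·-0.5.

2.2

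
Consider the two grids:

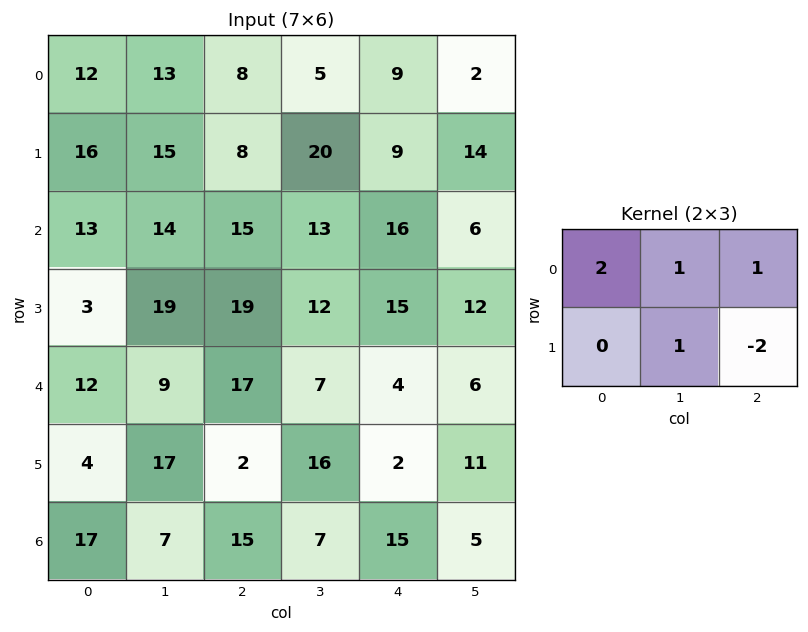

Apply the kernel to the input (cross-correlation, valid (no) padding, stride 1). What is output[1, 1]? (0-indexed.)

The receptive field on the input at this output position is [15 8 20 / 14 15 13]. Elementwise product with the kernel and sum: 15·2 + 8·1 + 20·1 + 15·1 + 13·-2.

47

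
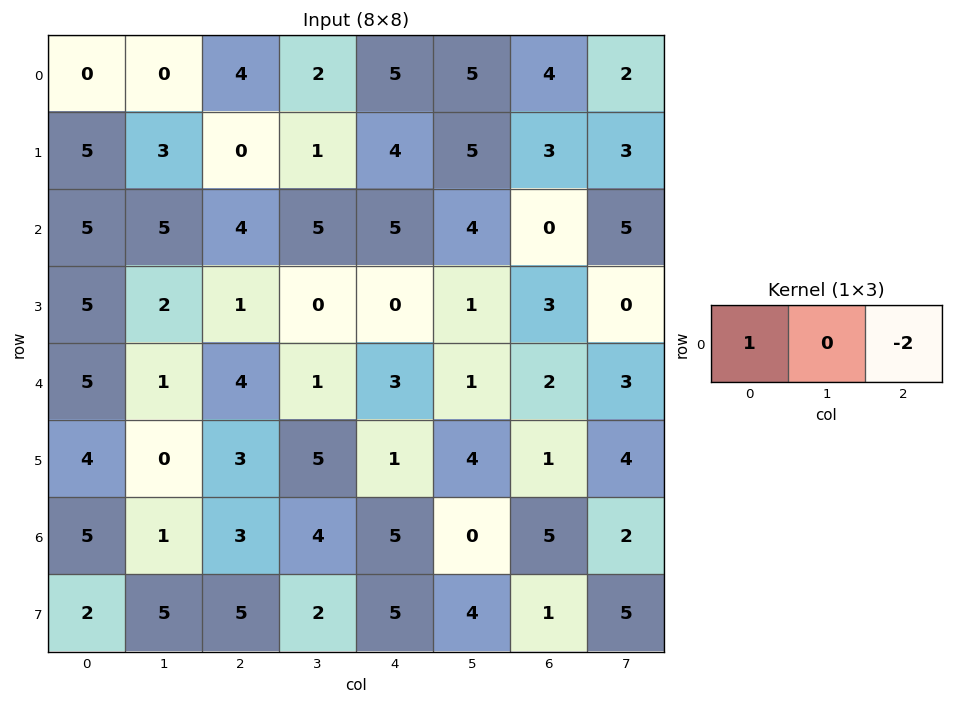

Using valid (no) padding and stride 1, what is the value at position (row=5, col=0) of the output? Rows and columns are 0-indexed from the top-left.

The receptive field on the input at this output position is [4 0 3]. Elementwise product with the kernel and sum: 4·1 + 3·-2.

-2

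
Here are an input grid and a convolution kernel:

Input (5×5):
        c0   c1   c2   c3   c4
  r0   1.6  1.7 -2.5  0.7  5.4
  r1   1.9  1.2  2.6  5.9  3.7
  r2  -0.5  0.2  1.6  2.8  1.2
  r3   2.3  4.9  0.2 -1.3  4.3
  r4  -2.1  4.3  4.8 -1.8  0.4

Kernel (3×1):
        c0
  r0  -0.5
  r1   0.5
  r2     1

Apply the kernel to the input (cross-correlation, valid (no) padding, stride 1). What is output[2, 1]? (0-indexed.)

The receptive field on the input at this output position is [0.2 / 4.9 / 4.3]. Elementwise product with the kernel and sum: 0.2·-0.5 + 4.9·0.5 + 4.3·1.

6.65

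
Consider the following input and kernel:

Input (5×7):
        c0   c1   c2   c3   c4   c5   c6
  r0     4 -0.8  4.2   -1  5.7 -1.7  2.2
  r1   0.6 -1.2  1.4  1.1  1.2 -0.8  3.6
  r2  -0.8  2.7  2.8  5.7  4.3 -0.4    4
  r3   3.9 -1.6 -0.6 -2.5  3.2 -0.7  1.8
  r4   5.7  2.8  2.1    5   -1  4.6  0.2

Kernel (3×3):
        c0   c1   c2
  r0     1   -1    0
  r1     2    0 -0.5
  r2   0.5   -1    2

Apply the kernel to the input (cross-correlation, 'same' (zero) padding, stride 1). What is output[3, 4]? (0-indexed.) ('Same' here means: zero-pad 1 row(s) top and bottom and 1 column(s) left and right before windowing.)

The receptive field on the zero-padded input at this output position is [5.7 4.3 -0.4 / -2.5 3.2 -0.7 / 5 -1 4.6]. Elementwise product with the kernel and sum: 5.7·1 + 4.3·-1 + -2.5·2 + -0.7·-0.5 + 5·0.5 + -1·-1 + 4.6·2.

9.45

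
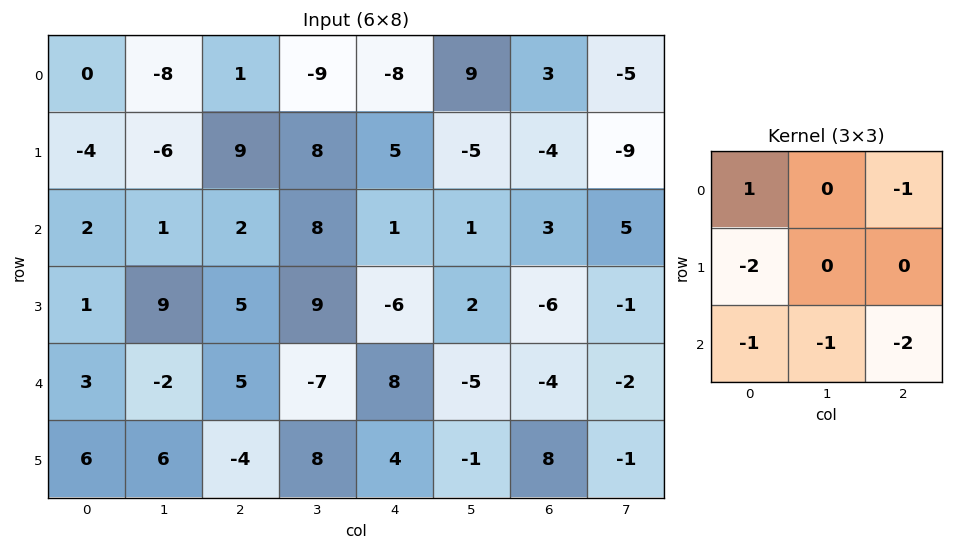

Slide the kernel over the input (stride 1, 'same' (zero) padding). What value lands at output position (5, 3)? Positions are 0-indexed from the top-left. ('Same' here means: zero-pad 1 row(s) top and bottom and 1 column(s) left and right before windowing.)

5

The receptive field on the zero-padded input at this output position is [5 -7 8 / -4 8 4 / 0 0 0]. Elementwise product with the kernel and sum: 5·1 + 8·-1 + -4·-2 + 0·-1 + 0·-1 + 0·-2.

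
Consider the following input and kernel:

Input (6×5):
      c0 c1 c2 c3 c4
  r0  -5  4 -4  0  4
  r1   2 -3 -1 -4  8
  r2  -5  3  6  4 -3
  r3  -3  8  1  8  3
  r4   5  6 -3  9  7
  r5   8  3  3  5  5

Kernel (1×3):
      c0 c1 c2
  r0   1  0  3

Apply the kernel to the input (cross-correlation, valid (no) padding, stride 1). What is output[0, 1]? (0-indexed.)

The receptive field on the input at this output position is [4 -4 0]. Elementwise product with the kernel and sum: 4·1 + 0·3.

4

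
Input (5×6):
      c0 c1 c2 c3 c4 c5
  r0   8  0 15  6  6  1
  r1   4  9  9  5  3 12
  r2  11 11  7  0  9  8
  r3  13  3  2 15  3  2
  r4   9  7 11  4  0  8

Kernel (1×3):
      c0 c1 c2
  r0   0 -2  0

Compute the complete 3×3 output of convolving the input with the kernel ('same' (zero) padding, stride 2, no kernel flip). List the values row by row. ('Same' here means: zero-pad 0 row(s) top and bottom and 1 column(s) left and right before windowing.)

Output[0,0]: The receptive field on the zero-padded input at this output position is [0 8 0]. Elementwise product with the kernel and sum: 8·-2.

-16 -30 -12
-22 -14 -18
-18 -22 0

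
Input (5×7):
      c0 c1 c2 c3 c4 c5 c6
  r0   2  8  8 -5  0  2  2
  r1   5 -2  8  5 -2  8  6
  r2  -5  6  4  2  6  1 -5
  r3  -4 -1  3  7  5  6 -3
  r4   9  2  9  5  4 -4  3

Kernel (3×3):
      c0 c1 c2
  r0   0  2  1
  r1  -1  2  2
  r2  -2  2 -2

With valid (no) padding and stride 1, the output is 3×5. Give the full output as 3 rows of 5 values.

Output[0,0]: The receptive field on the input at this output position is [2 8 8 / 5 -2 8 / -5 6 4]. Elementwise product with the kernel and sum: 8·2 + 8·1 + 5·-1 + -2·2 + 8·2 + -5·-2 + 6·2 + 4·-2.
Output[0,1]: The receptive field on the input at this output position is [8 8 -5 / -2 8 5 / 6 4 2]. Elementwise product with the kernel and sum: 8·2 + -5·1 + -2·-1 + 8·2 + 5·2 + 6·-2 + 4·2 + 2·-2.

45 31 -28 15 36
29 21 18 0 16
-8 35 15 34 -24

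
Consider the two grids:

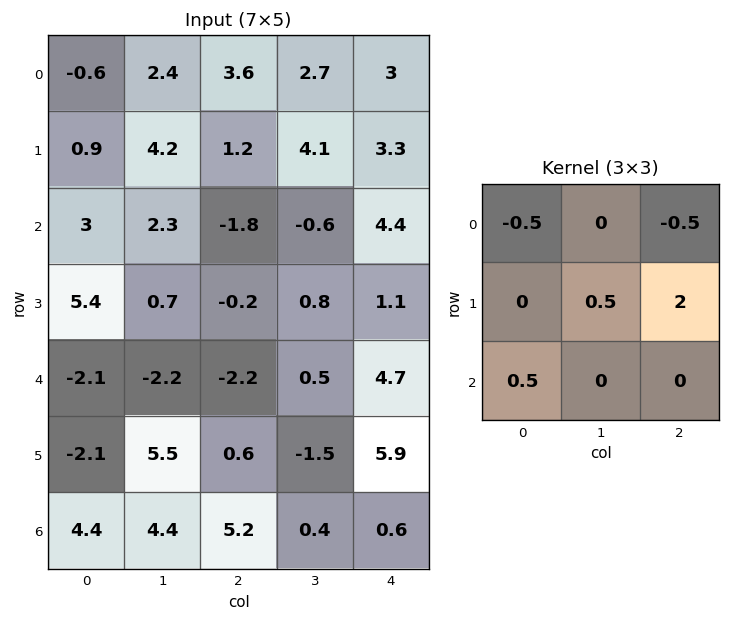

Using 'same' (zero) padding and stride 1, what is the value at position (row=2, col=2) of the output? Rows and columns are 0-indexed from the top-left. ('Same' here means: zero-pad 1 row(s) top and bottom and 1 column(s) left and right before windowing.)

-5.9

The receptive field on the zero-padded input at this output position is [4.2 1.2 4.1 / 2.3 -1.8 -0.6 / 0.7 -0.2 0.8]. Elementwise product with the kernel and sum: 4.2·-0.5 + 4.1·-0.5 + -1.8·0.5 + -0.6·2 + 0.7·0.5.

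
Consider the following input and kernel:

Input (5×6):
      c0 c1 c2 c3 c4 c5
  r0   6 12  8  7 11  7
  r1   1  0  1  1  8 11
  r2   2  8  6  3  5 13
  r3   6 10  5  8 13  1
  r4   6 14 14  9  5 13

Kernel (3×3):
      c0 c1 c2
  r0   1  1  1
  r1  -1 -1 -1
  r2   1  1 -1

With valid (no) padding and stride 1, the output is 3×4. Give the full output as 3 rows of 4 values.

Output[0,0]: The receptive field on the input at this output position is [6 12 8 / 1 0 1 / 2 8 6]. Elementwise product with the kernel and sum: 6·1 + 12·1 + 8·1 + 1·-1 + 0·-1 + 1·-1 + 2·1 + 8·1 + 6·-1.
Output[0,1]: The receptive field on the input at this output position is [12 8 7 / 0 1 1 / 8 6 3]. Elementwise product with the kernel and sum: 12·1 + 8·1 + 7·1 + 0·-1 + 1·-1 + 1·-1 + 8·1 + 6·1 + 3·-1.

28 36 20 0
-3 -8 -4 19
1 13 6 0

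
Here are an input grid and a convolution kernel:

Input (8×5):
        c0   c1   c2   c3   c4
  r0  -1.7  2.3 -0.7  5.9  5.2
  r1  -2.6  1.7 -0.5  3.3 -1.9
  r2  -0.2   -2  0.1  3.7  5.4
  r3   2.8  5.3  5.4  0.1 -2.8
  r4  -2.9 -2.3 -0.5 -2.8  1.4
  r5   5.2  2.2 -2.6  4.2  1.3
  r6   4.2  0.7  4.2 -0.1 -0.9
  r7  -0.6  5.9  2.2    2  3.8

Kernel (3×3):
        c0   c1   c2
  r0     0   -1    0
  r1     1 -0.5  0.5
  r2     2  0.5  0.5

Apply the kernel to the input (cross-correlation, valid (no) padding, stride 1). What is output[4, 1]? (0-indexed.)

9.55

The receptive field on the input at this output position is [-2.3 -0.5 -2.8 / 2.2 -2.6 4.2 / 0.7 4.2 -0.1]. Elementwise product with the kernel and sum: -0.5·-1 + 2.2·1 + -2.6·-0.5 + 4.2·0.5 + 0.7·2 + 4.2·0.5 + -0.1·0.5.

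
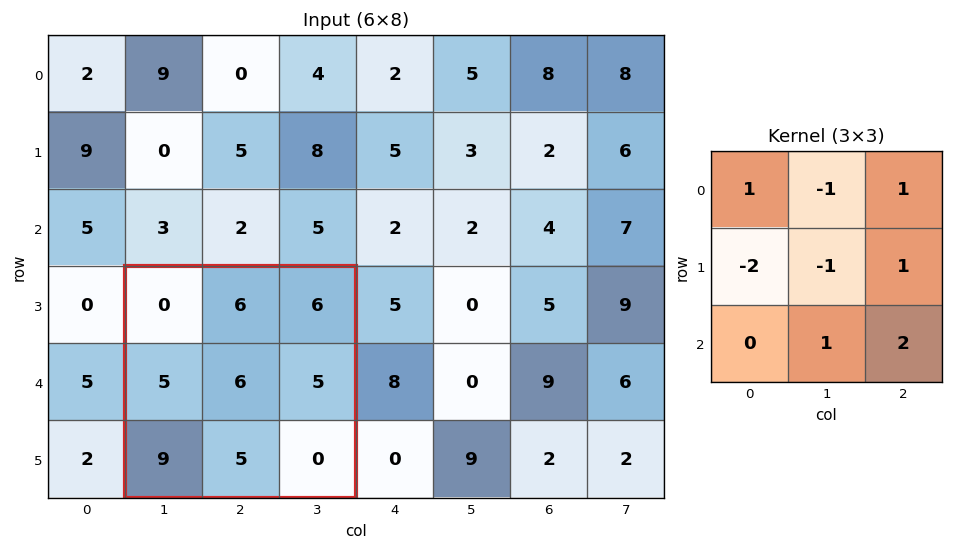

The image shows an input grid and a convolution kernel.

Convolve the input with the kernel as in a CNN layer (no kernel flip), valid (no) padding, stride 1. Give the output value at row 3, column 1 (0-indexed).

-6

The receptive field on the input at this output position is [0 6 6 / 5 6 5 / 9 5 0]. Elementwise product with the kernel and sum: 0·1 + 6·-1 + 6·1 + 5·-2 + 6·-1 + 5·1 + 5·1 + 0·2.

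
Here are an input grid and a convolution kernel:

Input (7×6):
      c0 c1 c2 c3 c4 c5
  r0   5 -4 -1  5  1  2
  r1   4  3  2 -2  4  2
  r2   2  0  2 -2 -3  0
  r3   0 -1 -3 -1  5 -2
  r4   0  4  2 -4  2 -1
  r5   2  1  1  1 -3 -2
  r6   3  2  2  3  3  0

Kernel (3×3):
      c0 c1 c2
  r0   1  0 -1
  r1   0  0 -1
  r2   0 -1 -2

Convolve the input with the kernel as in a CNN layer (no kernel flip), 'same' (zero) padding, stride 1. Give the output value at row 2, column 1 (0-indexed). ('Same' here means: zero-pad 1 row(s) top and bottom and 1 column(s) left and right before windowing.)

7

The receptive field on the zero-padded input at this output position is [4 3 2 / 2 0 2 / 0 -1 -3]. Elementwise product with the kernel and sum: 4·1 + 2·-1 + 2·-1 + -1·-1 + -3·-2.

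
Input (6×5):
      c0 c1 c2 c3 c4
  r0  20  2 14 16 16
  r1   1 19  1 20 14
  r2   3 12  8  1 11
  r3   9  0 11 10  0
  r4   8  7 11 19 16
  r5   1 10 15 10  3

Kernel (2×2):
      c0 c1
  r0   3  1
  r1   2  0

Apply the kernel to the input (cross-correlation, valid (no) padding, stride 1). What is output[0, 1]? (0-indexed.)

The receptive field on the input at this output position is [2 14 / 19 1]. Elementwise product with the kernel and sum: 2·3 + 14·1 + 19·2.

58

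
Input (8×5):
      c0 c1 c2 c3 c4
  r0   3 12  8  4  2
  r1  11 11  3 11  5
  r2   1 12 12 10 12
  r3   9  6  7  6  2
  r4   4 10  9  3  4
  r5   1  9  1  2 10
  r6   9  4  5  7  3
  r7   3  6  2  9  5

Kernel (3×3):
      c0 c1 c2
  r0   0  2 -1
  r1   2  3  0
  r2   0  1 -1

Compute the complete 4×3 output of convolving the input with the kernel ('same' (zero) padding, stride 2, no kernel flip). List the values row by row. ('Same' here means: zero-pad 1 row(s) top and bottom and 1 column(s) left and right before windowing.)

9 40 19
17 56 68
16 54 32
17 16 48

Output[0,0]: The receptive field on the zero-padded input at this output position is [0 0 0 / 0 3 12 / 0 11 11]. Elementwise product with the kernel and sum: 0·2 + 0·-1 + 0·2 + 3·3 + 11·1 + 11·-1.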